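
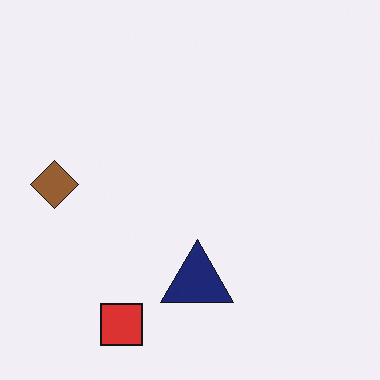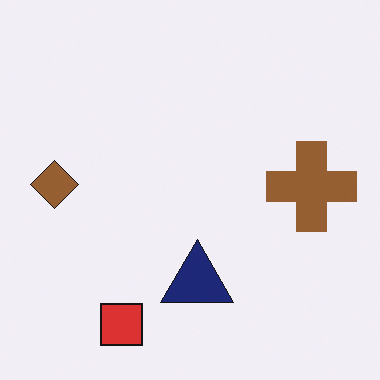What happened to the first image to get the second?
It was overlaid with an additional brown cross.

A brown cross appears in the second image that is absent from the first.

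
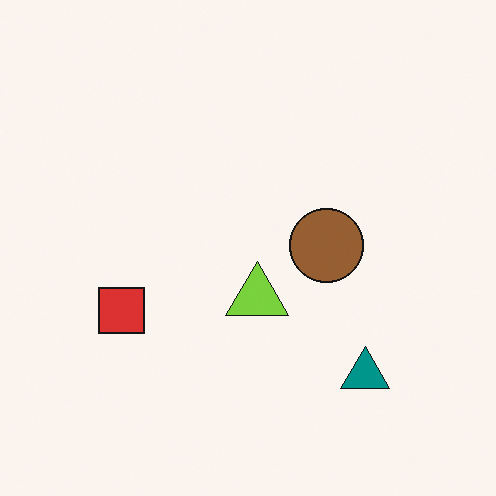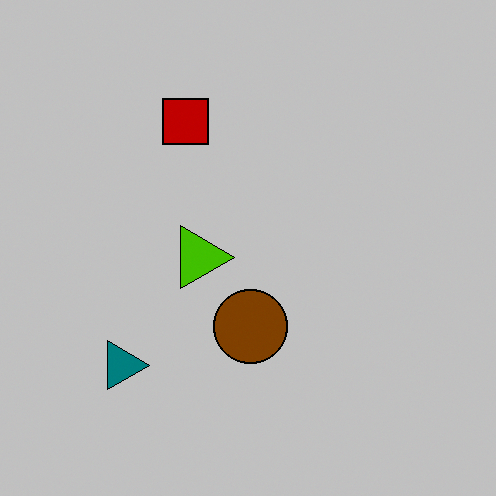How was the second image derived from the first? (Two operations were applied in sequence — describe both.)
The image was rotated 90° clockwise, then aggressively posterized.

The teal triangle sits in the bottom-right of the first image and the bottom-left of the second — consistent with a whole-image 90° clockwise rotation. Each flat color has snapped to a coarser quantized level — most visibly, the near-white background has dropped to a flat grey.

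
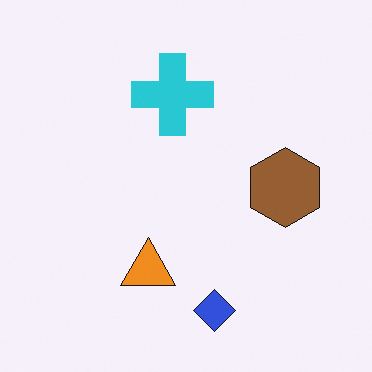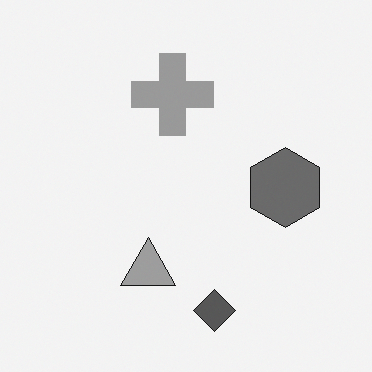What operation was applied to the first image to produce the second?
The image was converted to grayscale.

All color is removed — every shape is now a shade of grey.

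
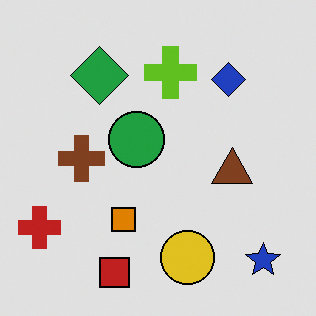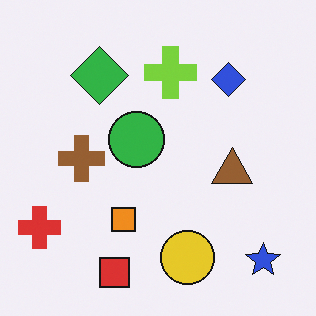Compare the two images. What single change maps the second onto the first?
The image was moderately posterized.

Each flat color has snapped to a coarser quantized level — most visibly, the near-white background has dropped to a flat grey.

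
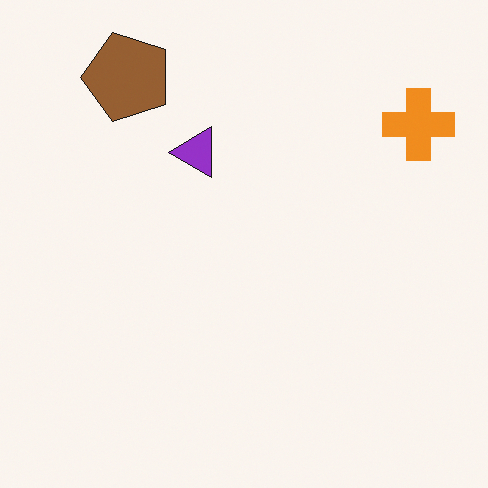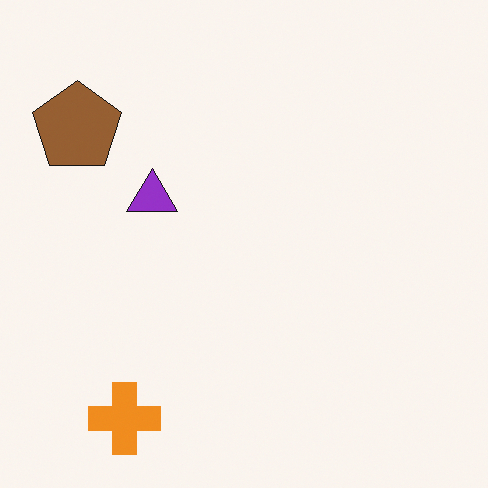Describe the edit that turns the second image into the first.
The transformation is: transposed (reflected across the top-left ↔ bottom-right diagonal).

Shapes have swapped their row and column positions — what was in the top-right is now in the bottom-left — a diagonal reflection.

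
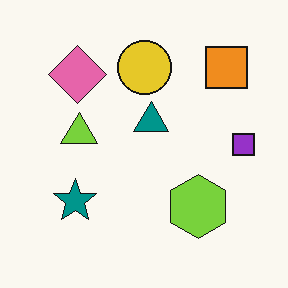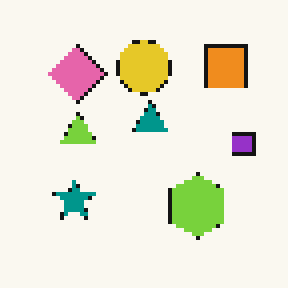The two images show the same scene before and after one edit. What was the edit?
Mildly pixelated.

Shapes are reduced to large square blocks; fine edges and outlines are lost — a downscale-then-upscale (mosaic) effect.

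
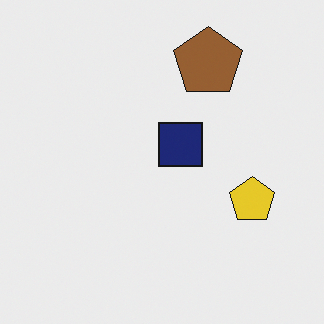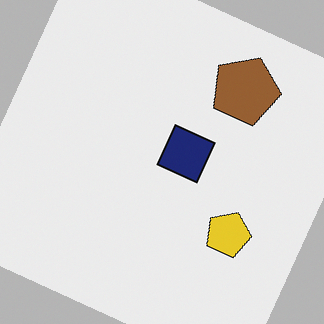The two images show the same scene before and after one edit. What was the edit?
The transformation is: rotated clockwise by a clearly visible amount.

Every shape is tilted by the same angle and the image corners show triangular fill wedges — a whole-image rotation by a non-right angle.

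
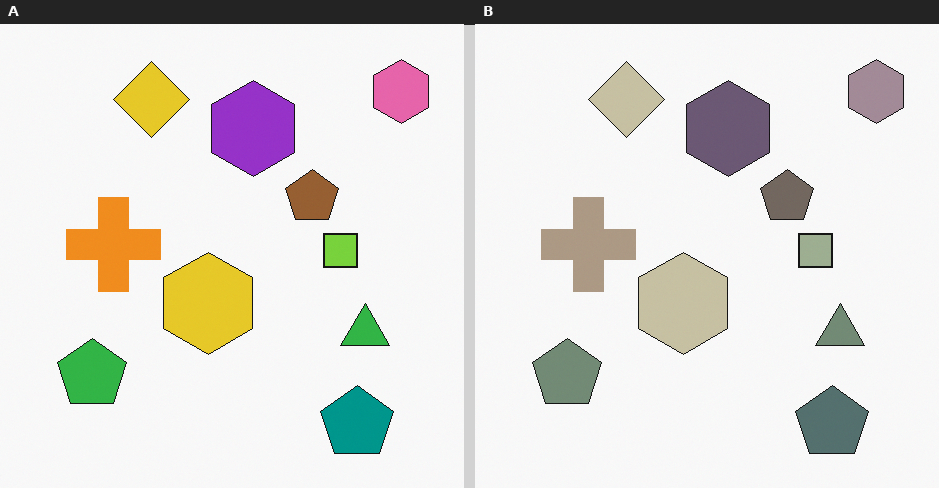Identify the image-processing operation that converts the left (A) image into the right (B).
The image was heavily desaturated.

All colors are more muted and greyish — a global saturation change.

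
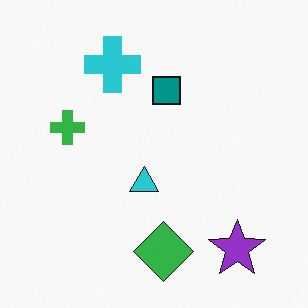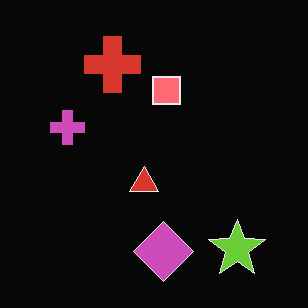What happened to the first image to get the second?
The image was color-inverted (negative).

The light background has become dark and every shape's color is its complement — a photographic negative.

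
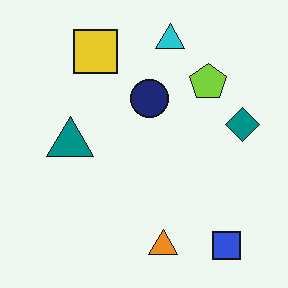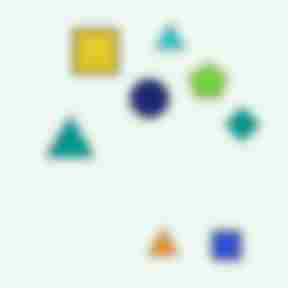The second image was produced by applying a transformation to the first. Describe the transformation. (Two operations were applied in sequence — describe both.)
The second image is the first strongly gaussian-blurred, then heavily JPEG-compressed with obvious blocking artifacts.

Shape edges and outlines are uniformly softened across the whole image. Blocky 8×8 compression artifacts appear around shape edges and the flat background shows ringing — characteristic JPEG degradation.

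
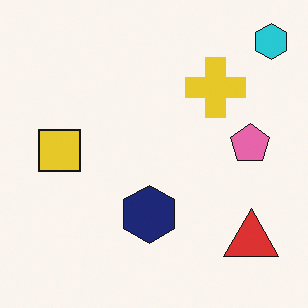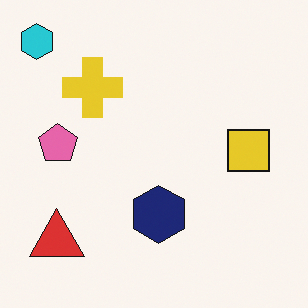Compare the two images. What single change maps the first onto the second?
The second image is the first flipped horizontally (left ↔ right).

The cyan hexagon is in the top-right of the first image and the top-left of the second — shapes on opposite sides of the vertical midline have swapped in a mirror flip.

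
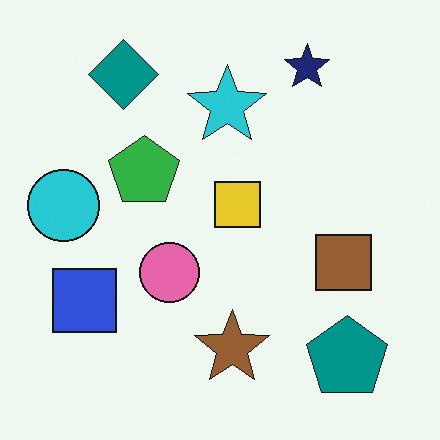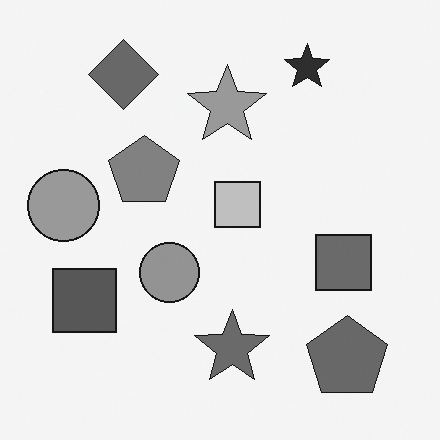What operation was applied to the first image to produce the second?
This is the original image converted to grayscale.

All color is removed — every shape is now a shade of grey.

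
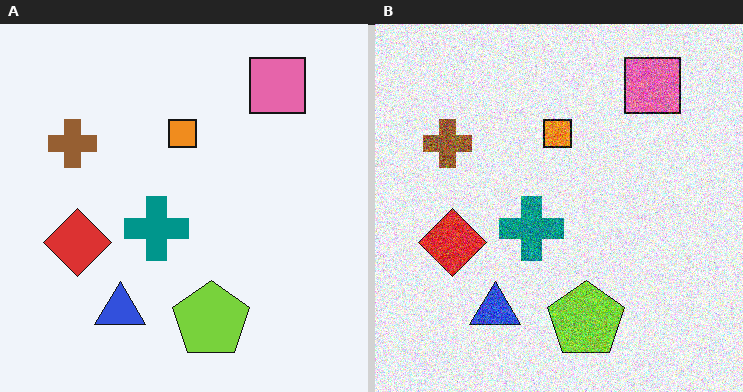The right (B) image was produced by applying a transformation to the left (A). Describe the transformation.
It was degraded with a thick layer of grain.

Random speckle covers the whole image, including the flat background.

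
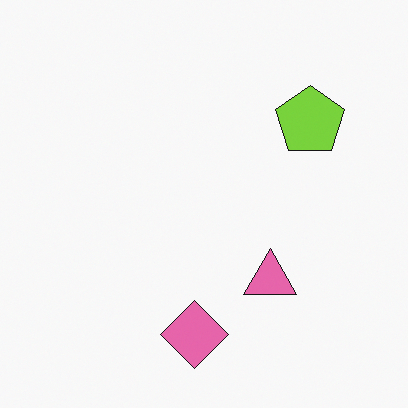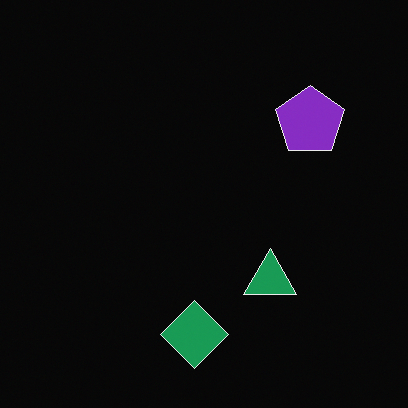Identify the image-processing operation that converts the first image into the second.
The second image is the first color-inverted (negative).

The light background has become dark and every shape's color is its complement — a photographic negative.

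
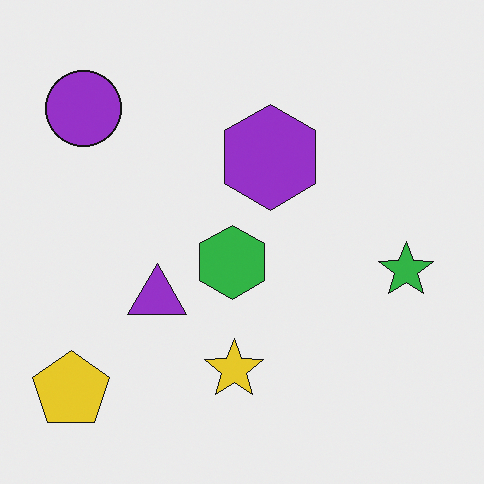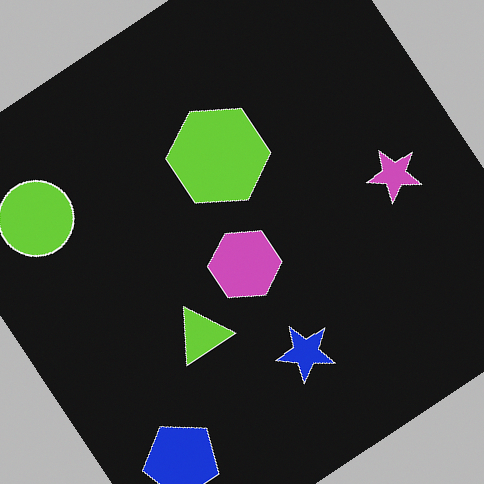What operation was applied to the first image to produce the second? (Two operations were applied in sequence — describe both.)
It was rotated counter-clockwise by a large amount — several tens of degrees, then color-inverted (negative).

Every shape is tilted by the same angle and the image corners show triangular fill wedges — a whole-image rotation by a non-right angle. The light background has become dark and every shape's color is its complement — a photographic negative.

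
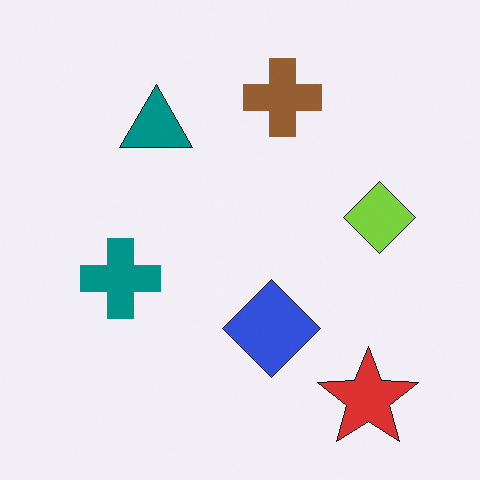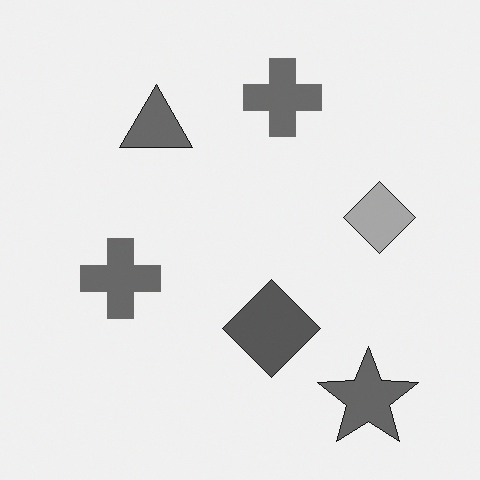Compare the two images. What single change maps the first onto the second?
This is the original image converted to grayscale.

All color is removed — every shape is now a shade of grey.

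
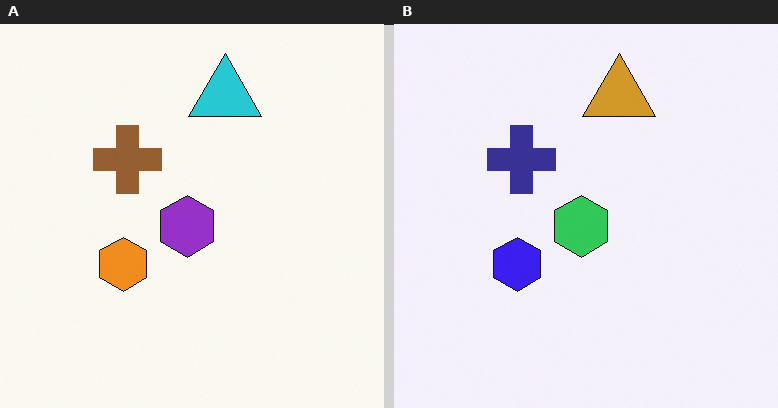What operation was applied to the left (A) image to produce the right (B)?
It was hue-shifted by a large amount.

Every shape's color has rotated by the same amount around the hue wheel — a uniform hue shift.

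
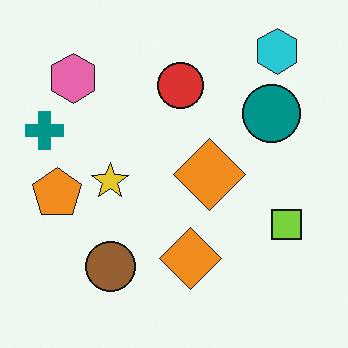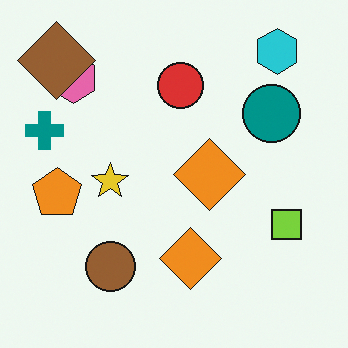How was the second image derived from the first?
It was overlaid with an additional brown diamond.

A brown diamond appears in the second image that is absent from the first.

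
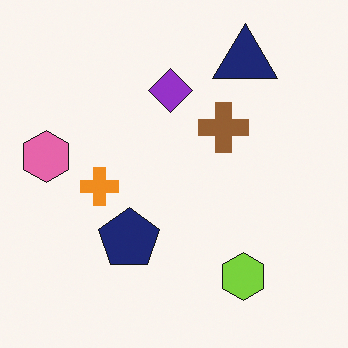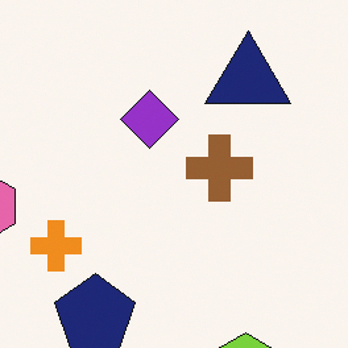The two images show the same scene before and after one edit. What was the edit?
It was cropped slightly and scaled back up.

The visible shapes are larger and the field of view is narrower; shapes near the original edges may be partly or wholly outside the frame — a crop-and-rescale.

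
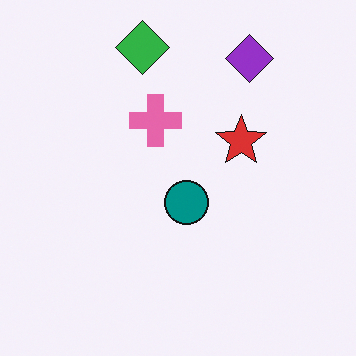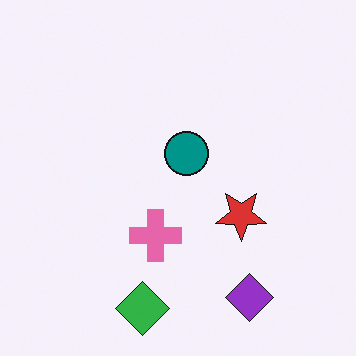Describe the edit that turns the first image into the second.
This is the original image flipped vertically (top ↔ bottom).

The green diamond is in the top of the first image and the bottom of the second — shapes on opposite sides of the horizontal midline have swapped in a mirror flip.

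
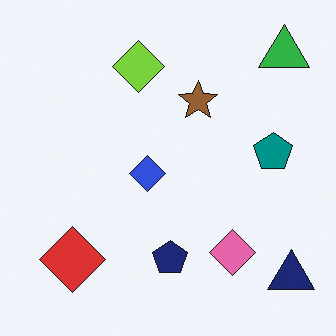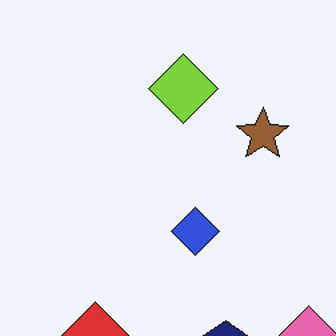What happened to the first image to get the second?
This is the original image cropped slightly and scaled back up.

The visible shapes are larger and the field of view is narrower; shapes near the original edges may be partly or wholly outside the frame — a crop-and-rescale.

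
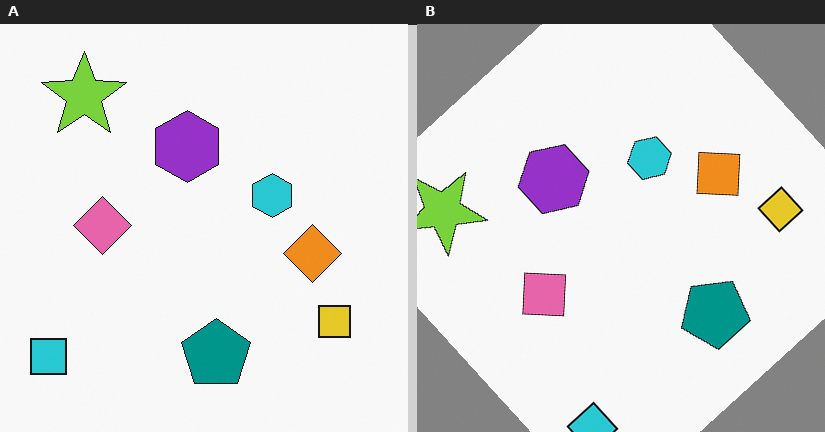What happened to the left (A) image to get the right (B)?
Rotated counter-clockwise by a large amount — several tens of degrees.

Every shape is tilted by the same angle and the image corners show triangular fill wedges — a whole-image rotation by a non-right angle.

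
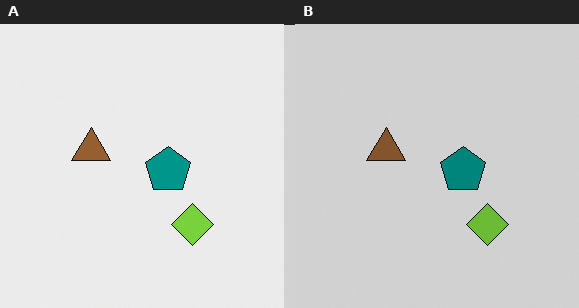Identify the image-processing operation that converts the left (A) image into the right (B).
The right (B) image is the left (A) slightly darkened.

Every pixel — background and shapes alike — is uniformly darkened.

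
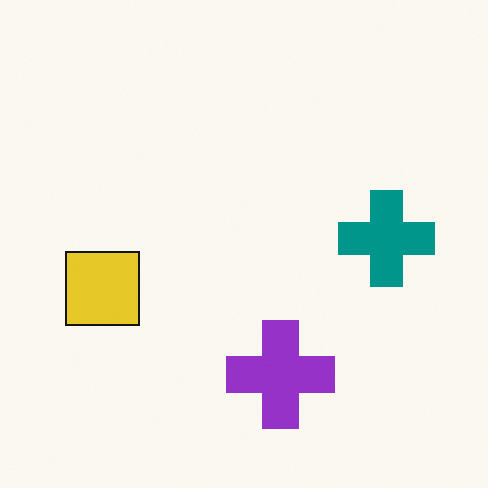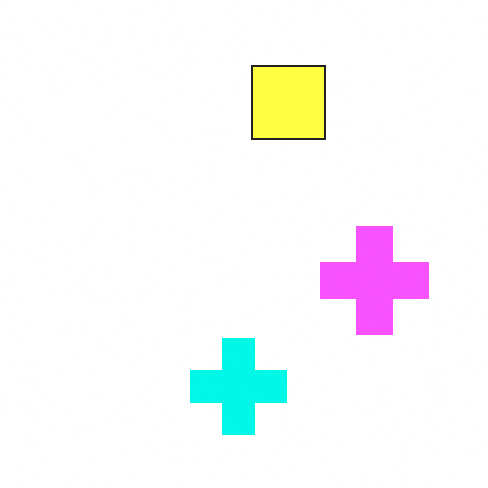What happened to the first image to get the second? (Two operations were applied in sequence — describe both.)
This is the original image brightened a lot, then transposed (reflected across the top-left ↔ bottom-right diagonal).

Every pixel — background and shapes alike — is uniformly brightened. Shapes have swapped their row and column positions — what was in the top-right is now in the bottom-left — a diagonal reflection.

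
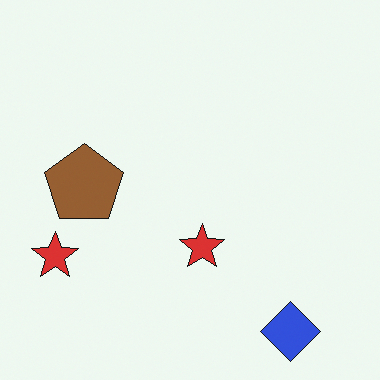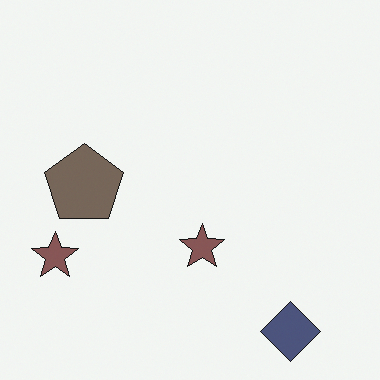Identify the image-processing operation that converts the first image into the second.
Heavily desaturated.

All colors are more muted and greyish — a global saturation change.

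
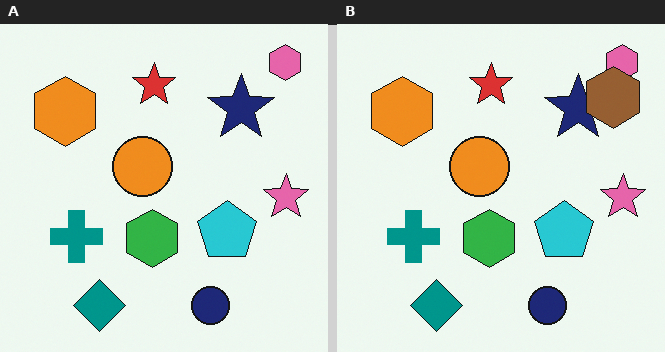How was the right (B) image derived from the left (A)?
The right (B) image is the left (A) overlaid with an additional brown hexagon.

A brown hexagon appears in the right (B) image that is absent from the left (A).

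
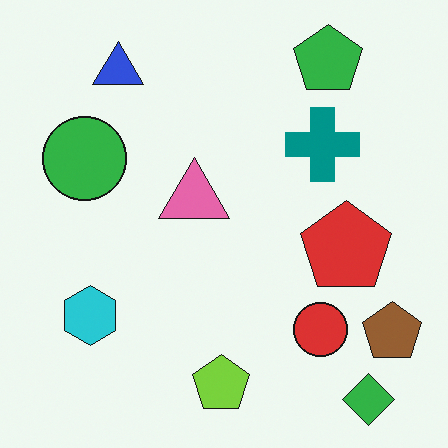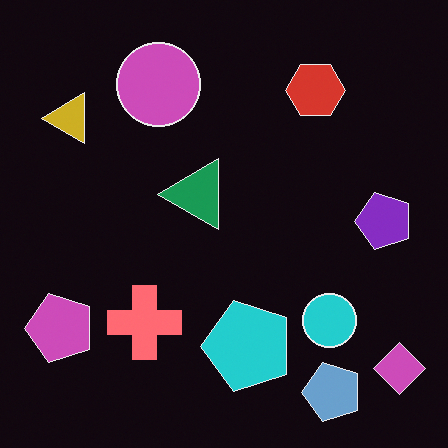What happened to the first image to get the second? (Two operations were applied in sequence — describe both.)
The second image is the first transposed (reflected across the top-left ↔ bottom-right diagonal), then color-inverted (negative).

Shapes have swapped their row and column positions — what was in the top-right is now in the bottom-left — a diagonal reflection. The light background has become dark and every shape's color is its complement — a photographic negative.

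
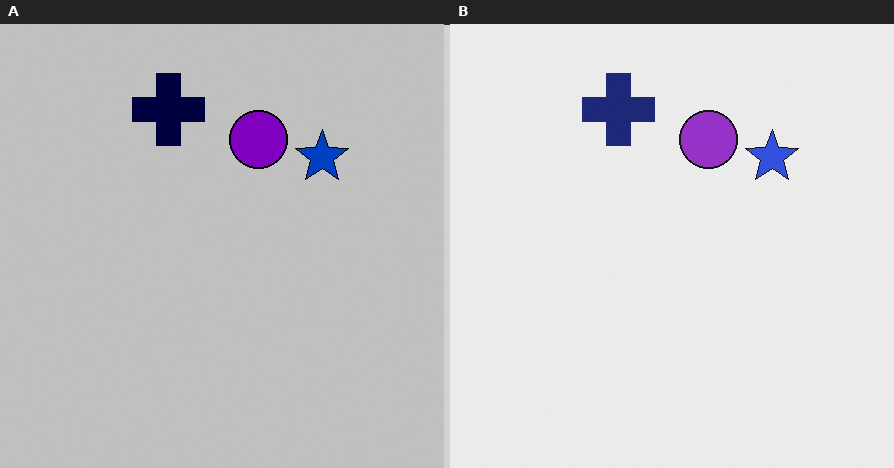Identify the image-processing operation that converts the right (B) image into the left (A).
The transformation is: aggressively posterized.

Each flat color has snapped to a coarser quantized level — most visibly, the near-white background has dropped to a flat grey.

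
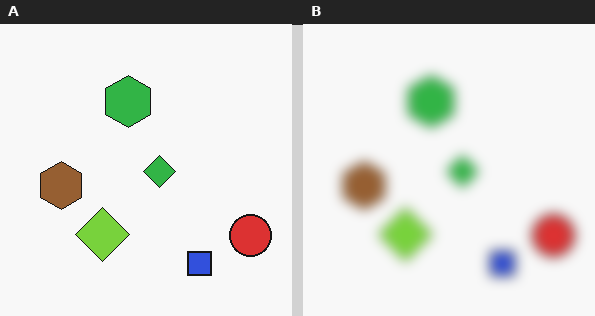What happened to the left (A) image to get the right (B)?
The right (B) image is the left (A) heavily blurred.

Shape edges and outlines are uniformly softened across the whole image.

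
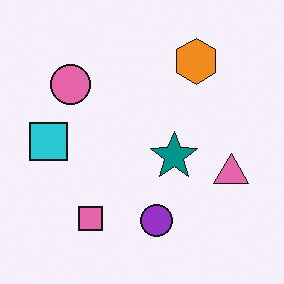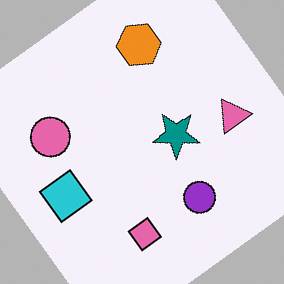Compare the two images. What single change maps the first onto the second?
This is the original image rotated counter-clockwise by a large amount — several tens of degrees.

Every shape is tilted by the same angle and the image corners show triangular fill wedges — a whole-image rotation by a non-right angle.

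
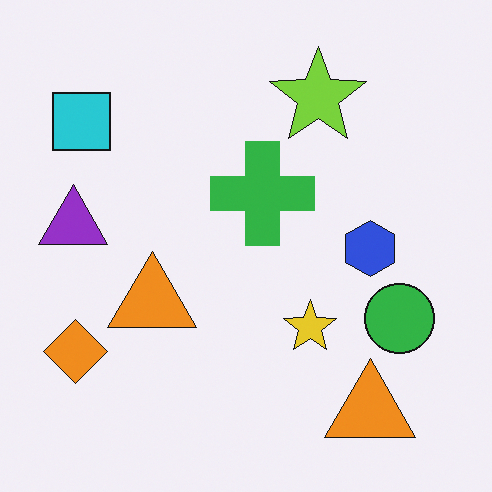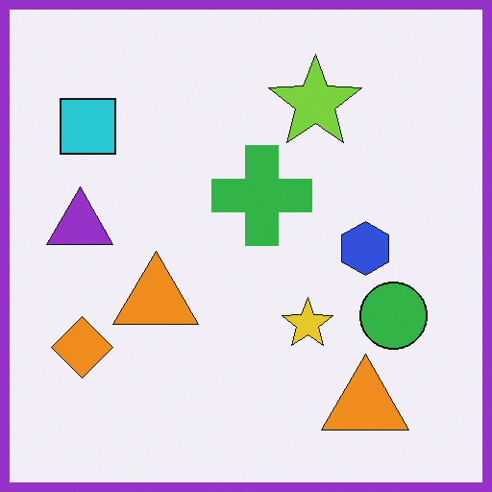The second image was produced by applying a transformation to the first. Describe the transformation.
The second image is the first framed with a purple border.

A solid purple frame runs around the edge of the second image, with the content slightly shrunk inside it.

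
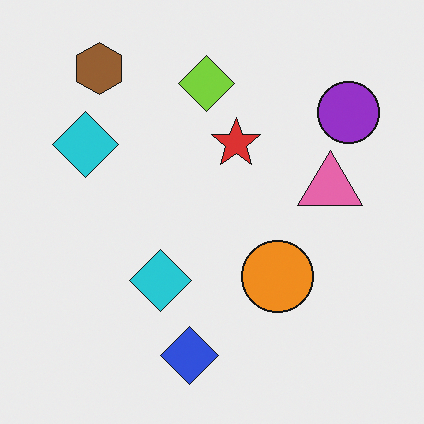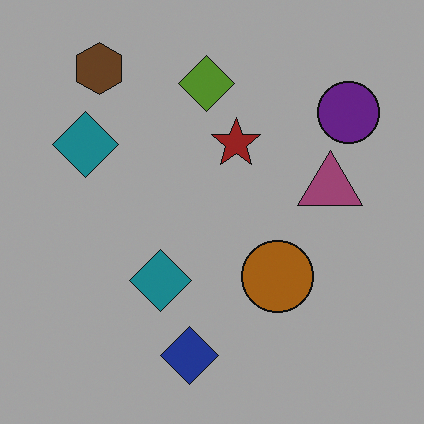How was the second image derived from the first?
The second image is the first substantially darkened.

Every pixel — background and shapes alike — is uniformly darkened.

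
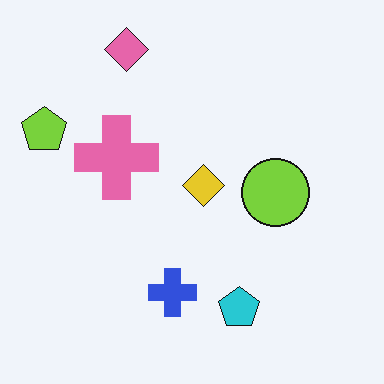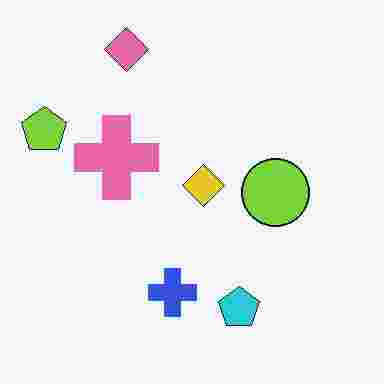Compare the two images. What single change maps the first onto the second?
It was degraded with heavy JPEG compression.

Blocky 8×8 compression artifacts appear around shape edges and the flat background shows ringing — characteristic JPEG degradation.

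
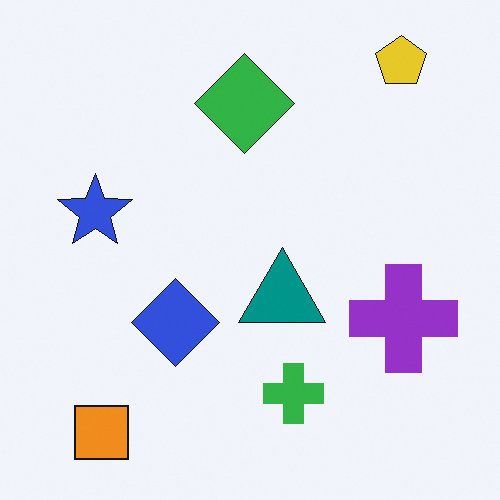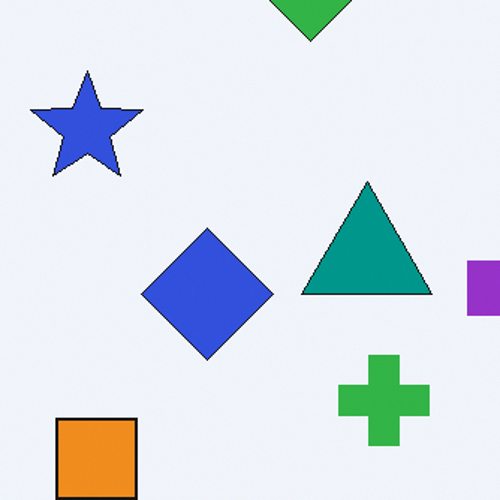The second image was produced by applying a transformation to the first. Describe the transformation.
The image was cropped to a modestly smaller region and rescaled.

The visible shapes are larger and the field of view is narrower; shapes near the original edges may be partly or wholly outside the frame — a crop-and-rescale.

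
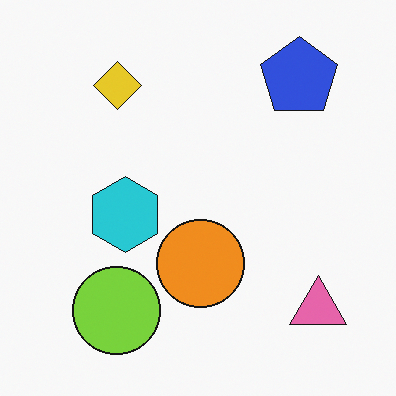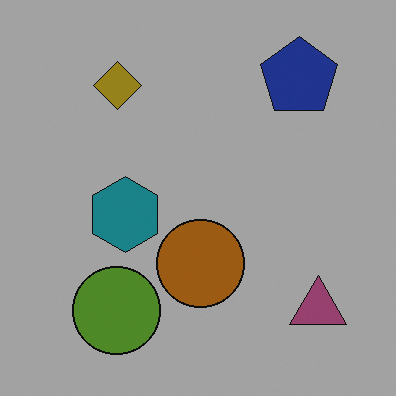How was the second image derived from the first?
It was noticeably darkened.

Every pixel — background and shapes alike — is uniformly darkened.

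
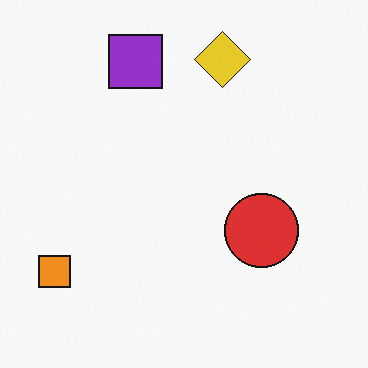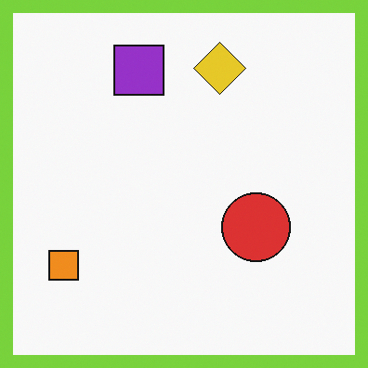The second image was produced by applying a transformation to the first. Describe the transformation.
This is the original image framed with a lime border.

A solid lime frame runs around the edge of the second image, with the content slightly shrunk inside it.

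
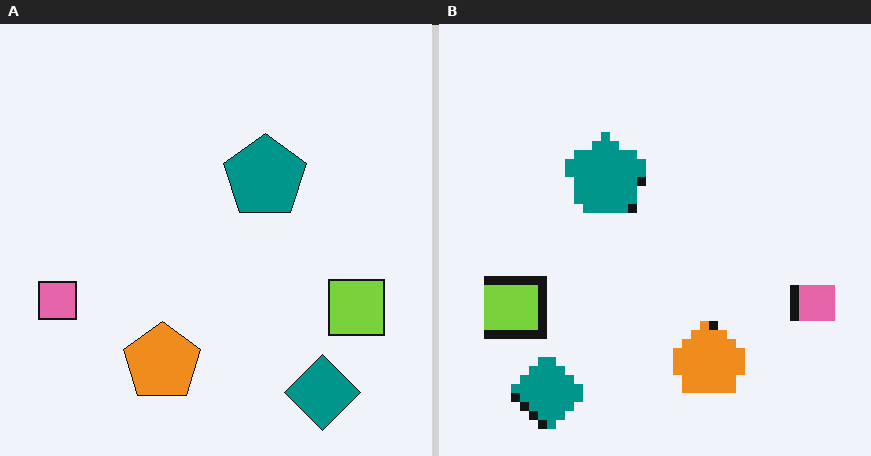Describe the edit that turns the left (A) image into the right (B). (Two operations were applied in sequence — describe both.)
The image was flipped horizontally (left ↔ right), then coarsely pixelated.

The pink square is in the left of the left (A) image and the right of the right (B) — shapes on opposite sides of the vertical midline have swapped in a mirror flip. Shapes are reduced to large square blocks; fine edges and outlines are lost — a downscale-then-upscale (mosaic) effect.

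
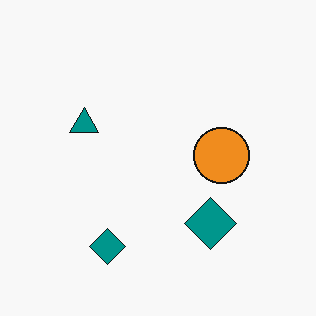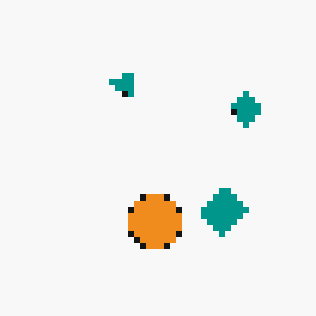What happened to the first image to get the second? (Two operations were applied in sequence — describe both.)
This is the original image transposed (reflected across the top-left ↔ bottom-right diagonal), then pixelated into visible square blocks.

Shapes have swapped their row and column positions — what was in the top-right is now in the bottom-left — a diagonal reflection. Shapes are reduced to large square blocks; fine edges and outlines are lost — a downscale-then-upscale (mosaic) effect.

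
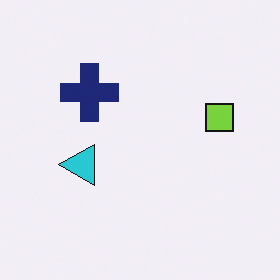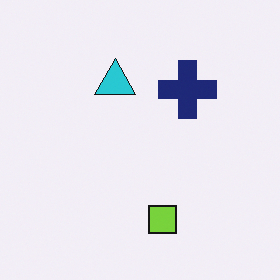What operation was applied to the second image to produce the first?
The first image is the second rotated 90° counter-clockwise.

The lime square sits in the bottom of the second image and the right of the first — consistent with a whole-image 90° counter-clockwise rotation.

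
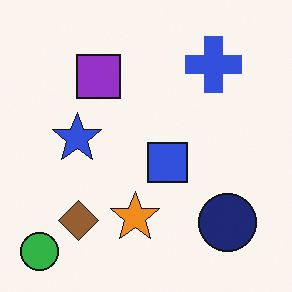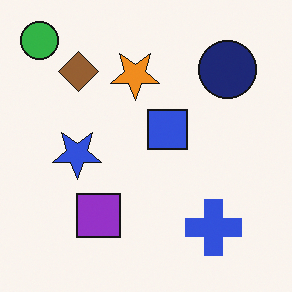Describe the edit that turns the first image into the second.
The image was flipped vertically (top ↔ bottom).

The green circle is in the bottom-left of the first image and the top-left of the second — shapes on opposite sides of the horizontal midline have swapped in a mirror flip.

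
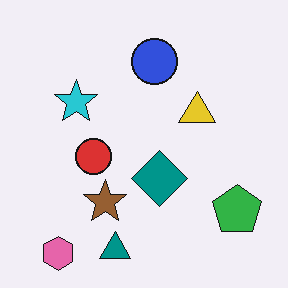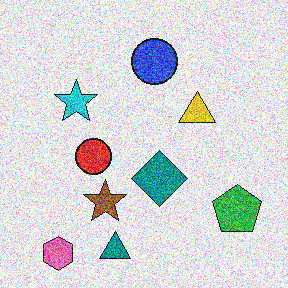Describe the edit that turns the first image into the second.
This is the original image degraded with heavy additive noise.

Random speckle covers the whole image, including the flat background.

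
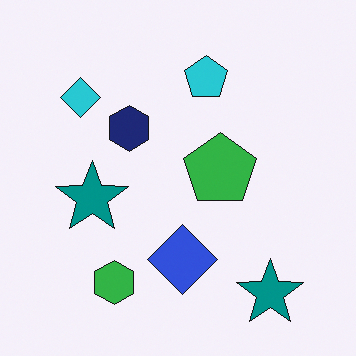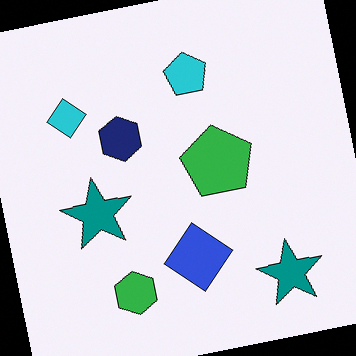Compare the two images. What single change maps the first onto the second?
The transformation is: rotated counter-clockwise by a slight angle.

Every shape is tilted by the same angle and the image corners show triangular fill wedges — a whole-image rotation by a non-right angle.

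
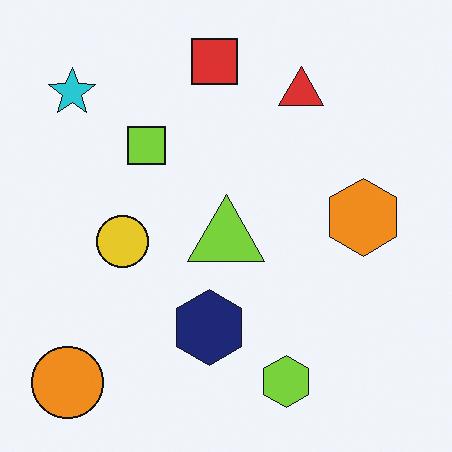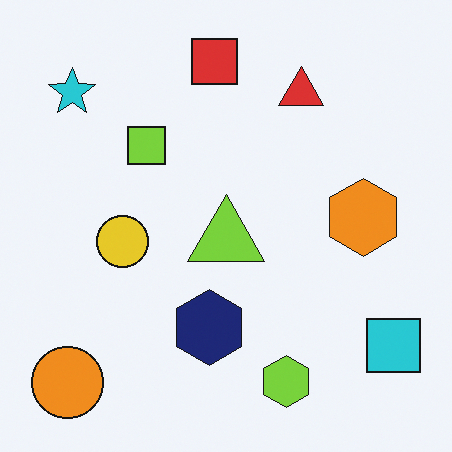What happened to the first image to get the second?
The transformation is: overlaid with an additional cyan square.

A cyan square appears in the second image that is absent from the first.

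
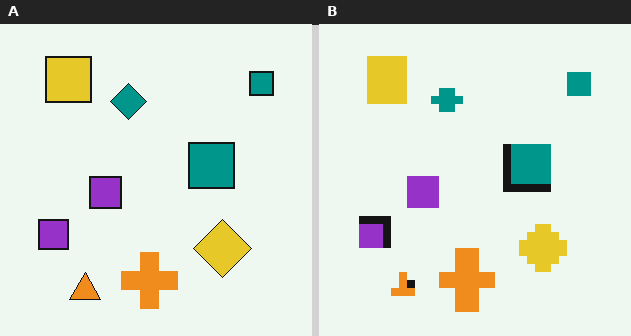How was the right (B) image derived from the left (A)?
Pixelated into visible square blocks.

Shapes are reduced to large square blocks; fine edges and outlines are lost — a downscale-then-upscale (mosaic) effect.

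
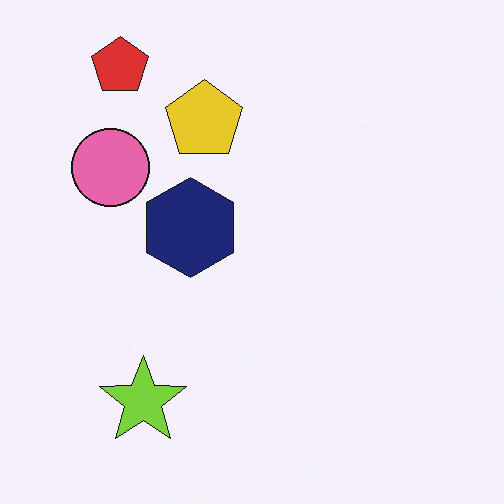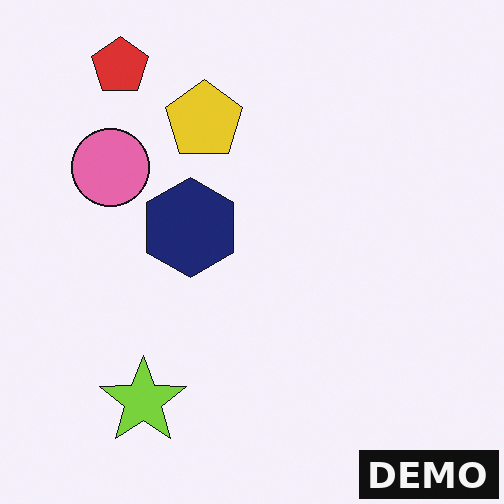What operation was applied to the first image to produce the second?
The second image is the first watermarked with the text "DEMO" in the lower-right corner.

A dark label reading "DEMO" appears in the lower-right corner.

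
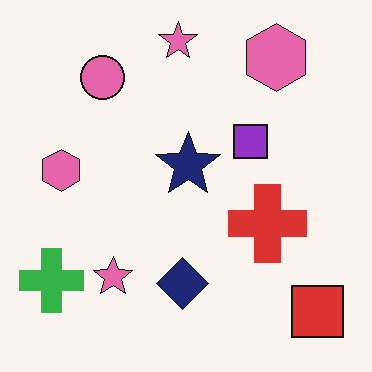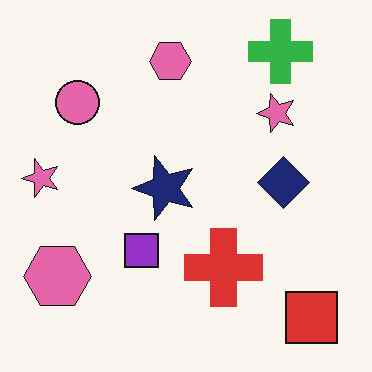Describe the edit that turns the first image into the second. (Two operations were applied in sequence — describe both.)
This is the original image JPEG-compressed with visible artifacts, then transposed (reflected across the top-left ↔ bottom-right diagonal).

Blocky 8×8 compression artifacts appear around shape edges and the flat background shows ringing — characteristic JPEG degradation. Shapes have swapped their row and column positions — what was in the top-right is now in the bottom-left — a diagonal reflection.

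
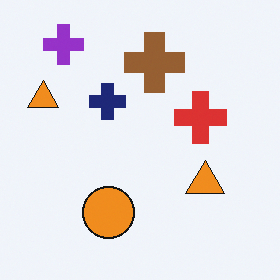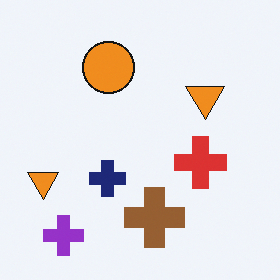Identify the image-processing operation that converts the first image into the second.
It was flipped vertically (top ↔ bottom).

The purple cross is in the top-left of the first image and the bottom-left of the second — shapes on opposite sides of the horizontal midline have swapped in a mirror flip.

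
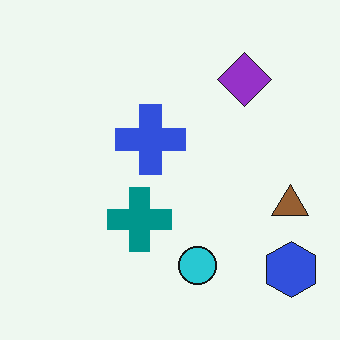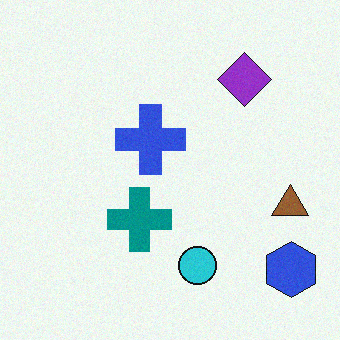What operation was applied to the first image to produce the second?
Degraded with a light layer of grain.

Random speckle covers the whole image, including the flat background.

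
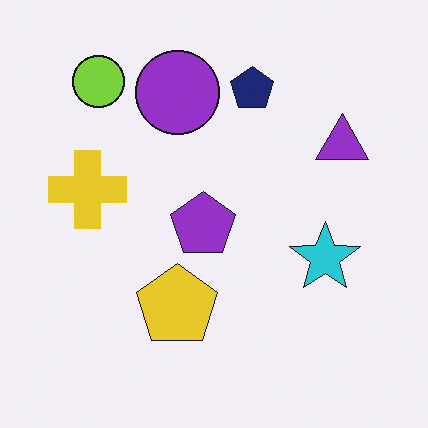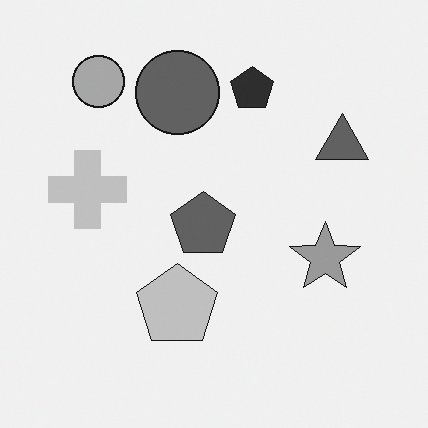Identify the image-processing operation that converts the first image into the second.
The image was converted to grayscale.

All color is removed — every shape is now a shade of grey.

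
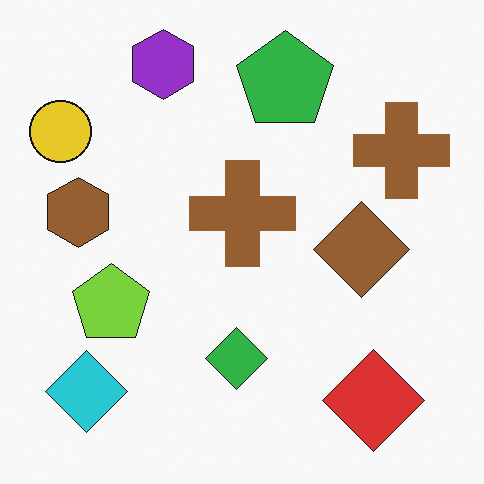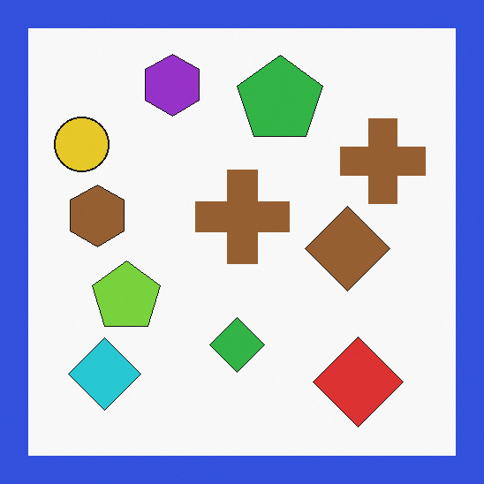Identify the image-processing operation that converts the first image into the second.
The transformation is: framed with a blue border.

A solid blue frame runs around the edge of the second image, with the content slightly shrunk inside it.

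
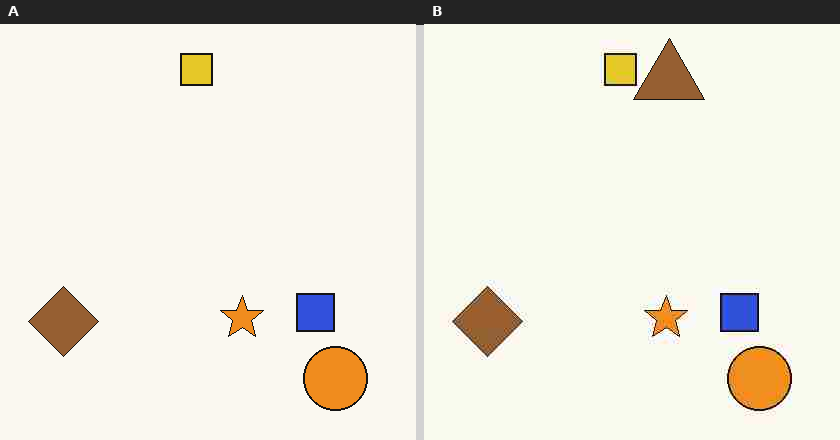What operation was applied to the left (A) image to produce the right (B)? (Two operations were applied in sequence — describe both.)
The transformation is: degraded with heavy JPEG compression, then overlaid with an additional brown triangle.

Blocky 8×8 compression artifacts appear around shape edges and the flat background shows ringing — characteristic JPEG degradation. A brown triangle appears in the right (B) image that is absent from the left (A).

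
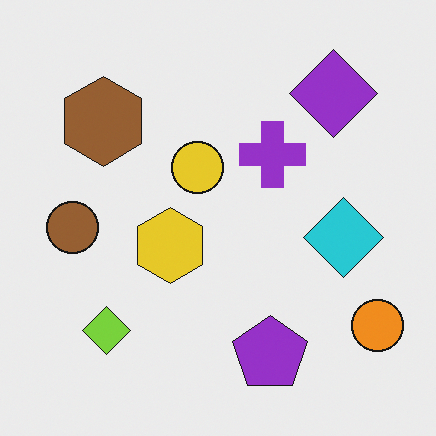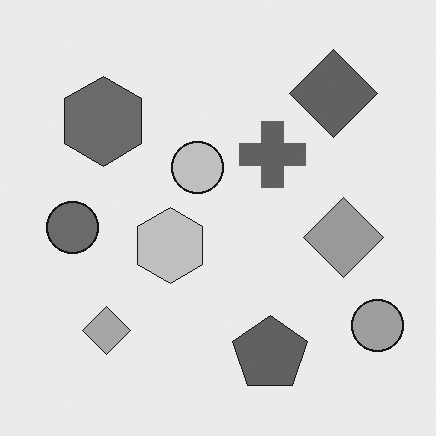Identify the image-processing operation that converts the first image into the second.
It was converted to grayscale.

All color is removed — every shape is now a shade of grey.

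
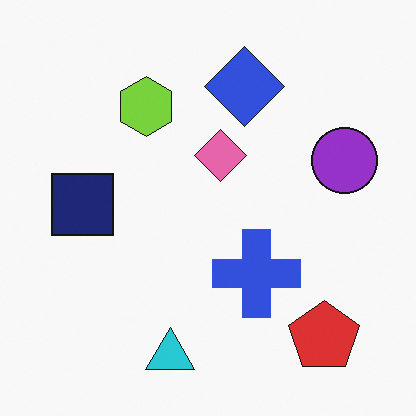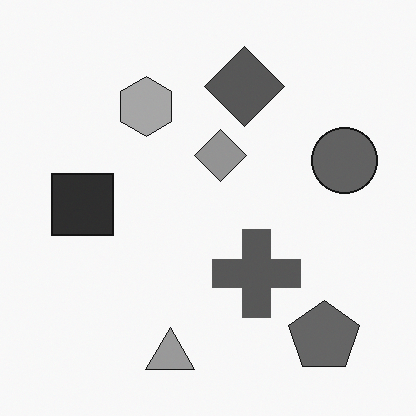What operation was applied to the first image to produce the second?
The image was converted to grayscale.

All color is removed — every shape is now a shade of grey.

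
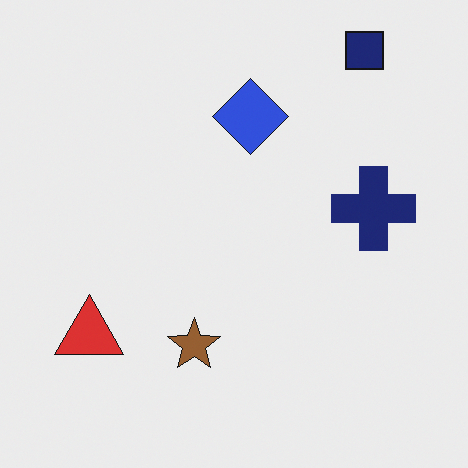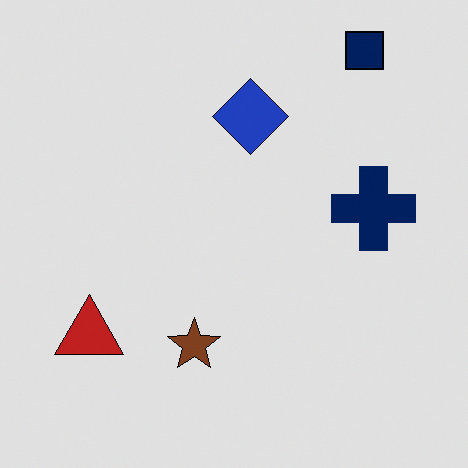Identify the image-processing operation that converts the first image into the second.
It was posterized to a reduced palette.

Each flat color has snapped to a coarser quantized level — most visibly, the near-white background has dropped to a flat grey.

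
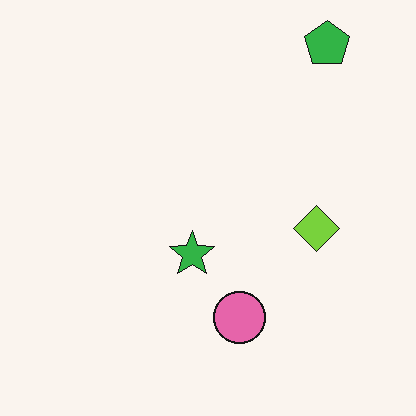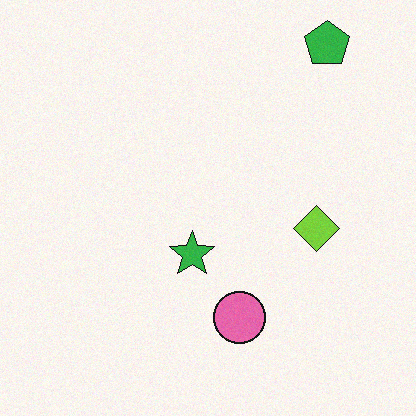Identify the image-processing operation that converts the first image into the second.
The transformation is: degraded with a light layer of grain.

Random speckle covers the whole image, including the flat background.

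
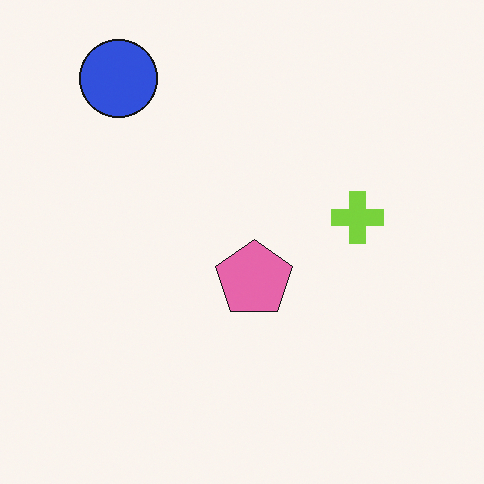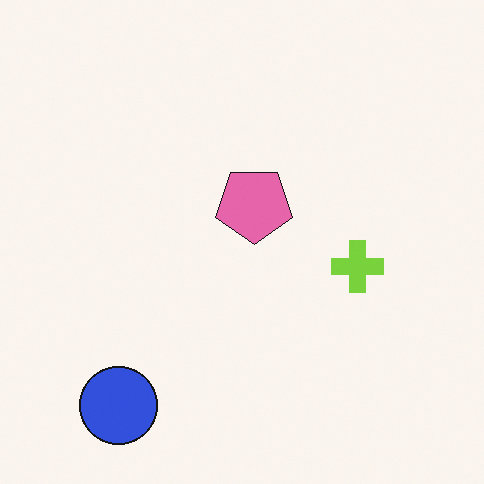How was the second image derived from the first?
This is the original image flipped vertically (top ↔ bottom).

The blue circle is in the top-left of the first image and the bottom-left of the second — shapes on opposite sides of the horizontal midline have swapped in a mirror flip.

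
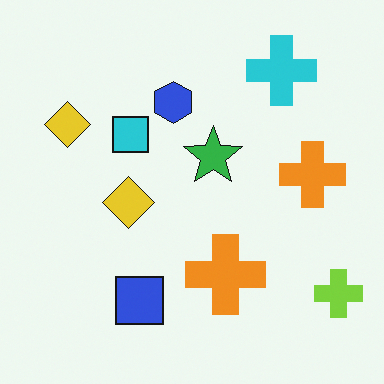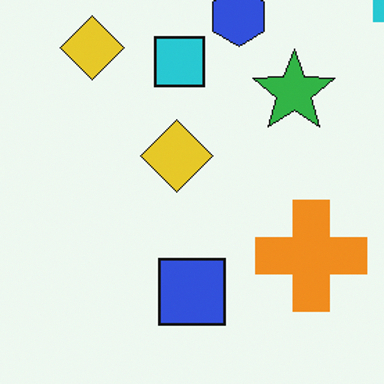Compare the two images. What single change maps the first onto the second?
This is the original image cropped slightly and scaled back up.

The visible shapes are larger and the field of view is narrower; shapes near the original edges may be partly or wholly outside the frame — a crop-and-rescale.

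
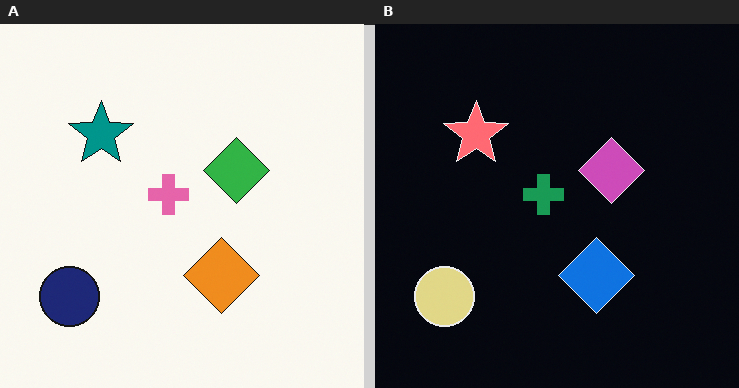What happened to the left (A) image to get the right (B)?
This is the original image color-inverted (negative).

The light background has become dark and every shape's color is its complement — a photographic negative.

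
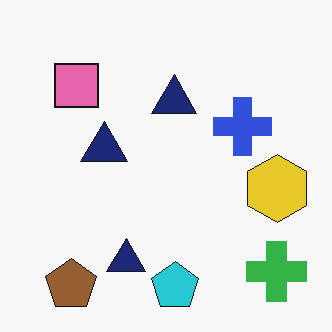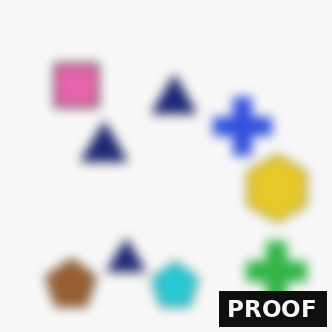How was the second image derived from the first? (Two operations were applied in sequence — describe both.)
The image was heavily blurred, then watermarked with the text "PROOF" in the lower-right corner.

Shape edges and outlines are uniformly softened across the whole image. A dark label reading "PROOF" appears in the lower-right corner.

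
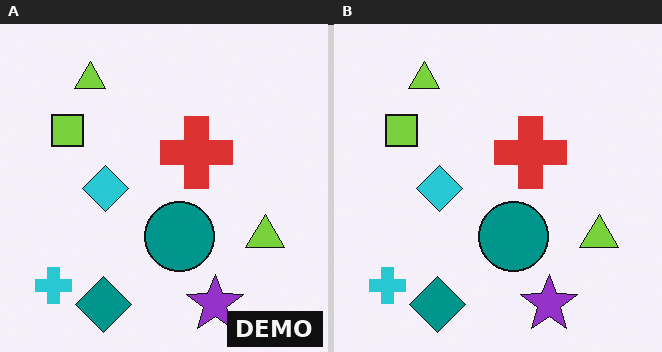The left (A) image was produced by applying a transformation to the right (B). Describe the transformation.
It was watermarked with the text "DEMO" in the lower-right corner.

A dark label reading "DEMO" appears in the lower-right corner.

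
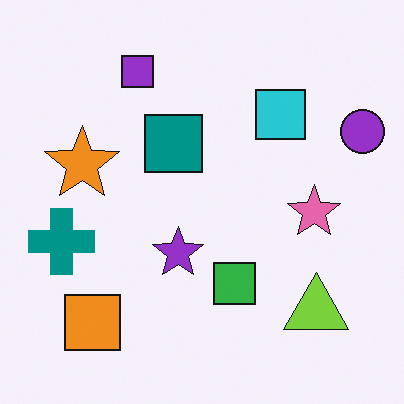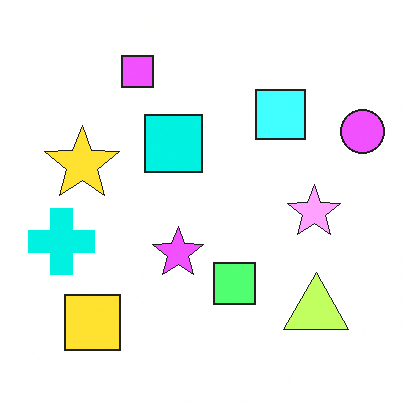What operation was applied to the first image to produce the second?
This is the original image brightened a lot.

Every pixel — background and shapes alike — is uniformly brightened.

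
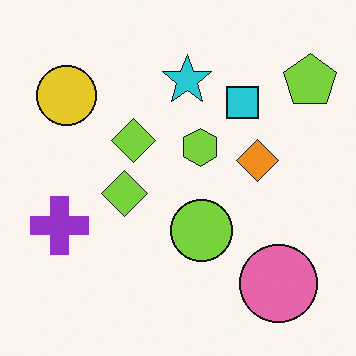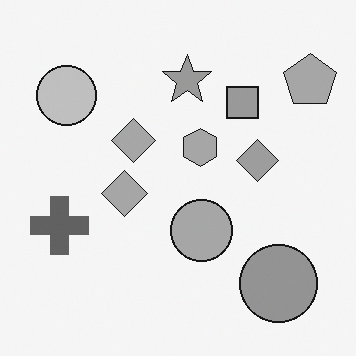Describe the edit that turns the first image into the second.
The second image is the first converted to grayscale.

All color is removed — every shape is now a shade of grey.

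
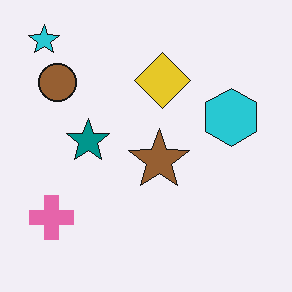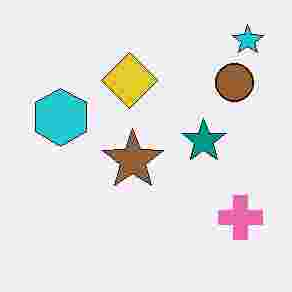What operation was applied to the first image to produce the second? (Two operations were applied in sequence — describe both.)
This is the original image heavily JPEG-compressed with obvious blocking artifacts, then flipped horizontally (left ↔ right).

Blocky 8×8 compression artifacts appear around shape edges and the flat background shows ringing — characteristic JPEG degradation. The cyan star is in the top-left of the first image and the top-right of the second — shapes on opposite sides of the vertical midline have swapped in a mirror flip.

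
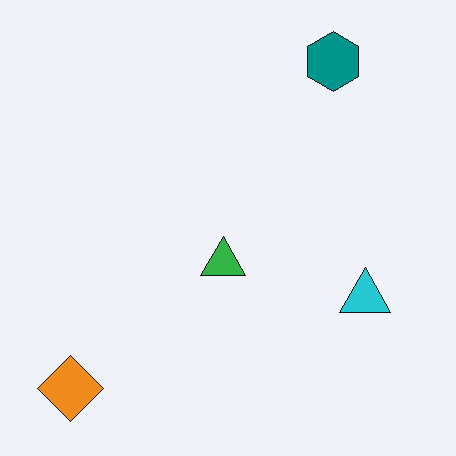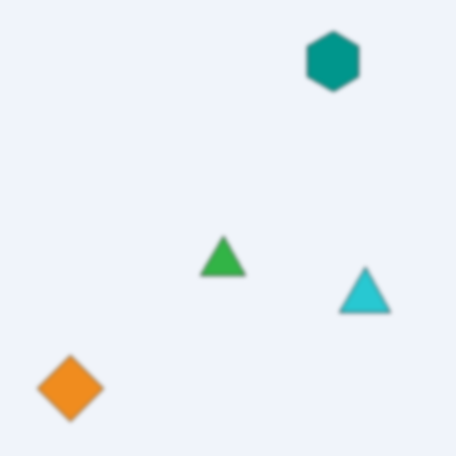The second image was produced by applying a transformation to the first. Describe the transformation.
The transformation is: slightly softened.

Shape edges and outlines are uniformly softened across the whole image.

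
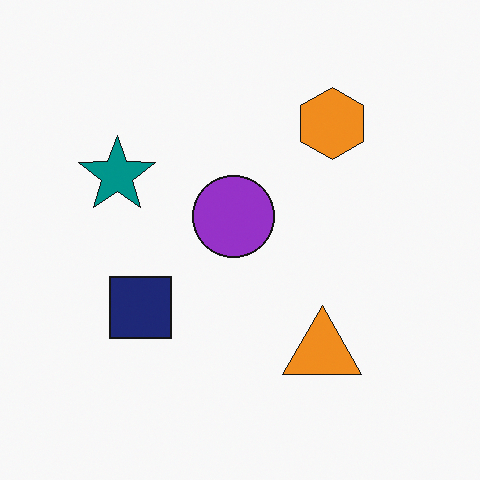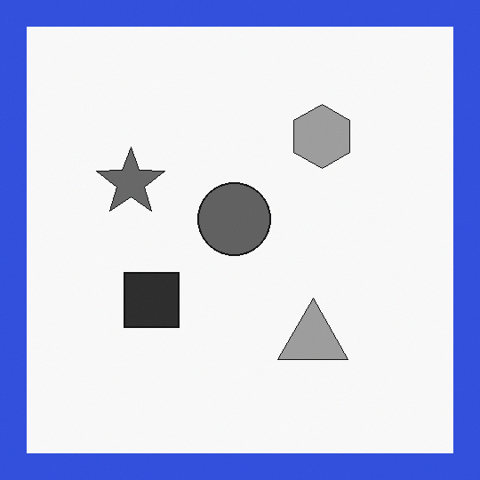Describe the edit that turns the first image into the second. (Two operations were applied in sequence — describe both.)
The second image is the first converted to grayscale, then framed with a blue border.

All color is removed — every shape is now a shade of grey. A solid blue frame runs around the edge of the second image, with the content slightly shrunk inside it.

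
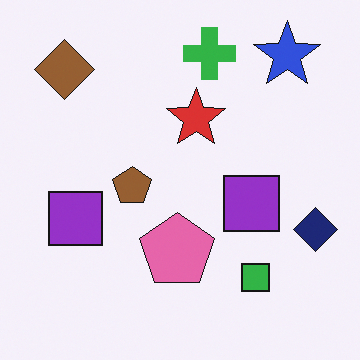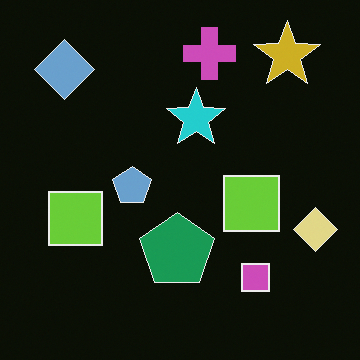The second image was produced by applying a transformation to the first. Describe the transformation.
The image was color-inverted (negative).

The light background has become dark and every shape's color is its complement — a photographic negative.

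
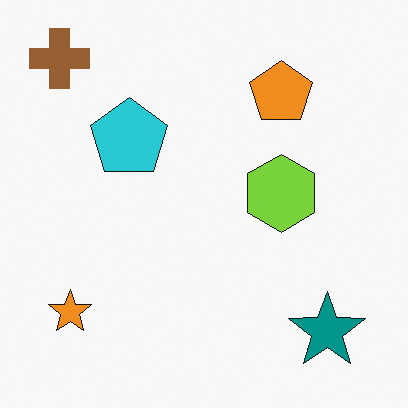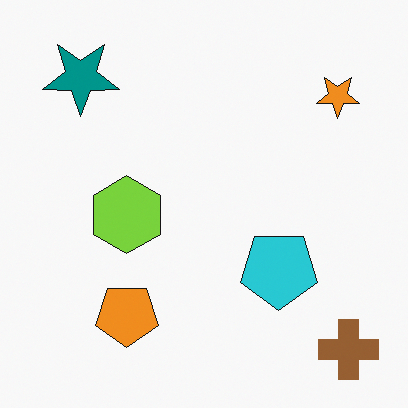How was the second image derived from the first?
The second image is the first rotated 180°.

The brown cross sits in the top-left of the first image and the bottom-right of the second — consistent with a whole-image 180° rotation.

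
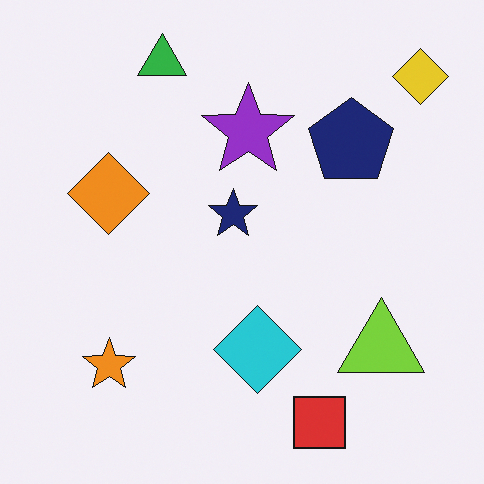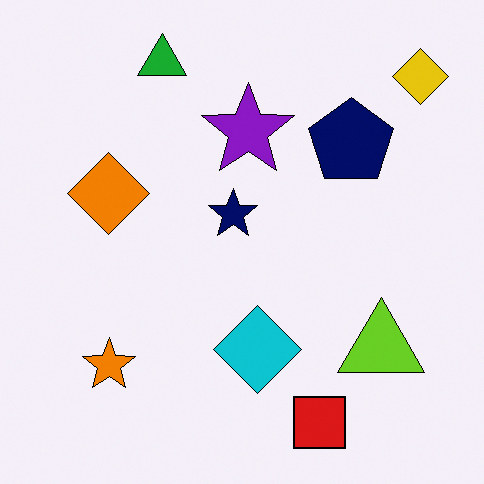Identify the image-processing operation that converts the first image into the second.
The image was given slightly increased contrast.

Tones are pushed away from mid-grey across the whole image — a global contrast change.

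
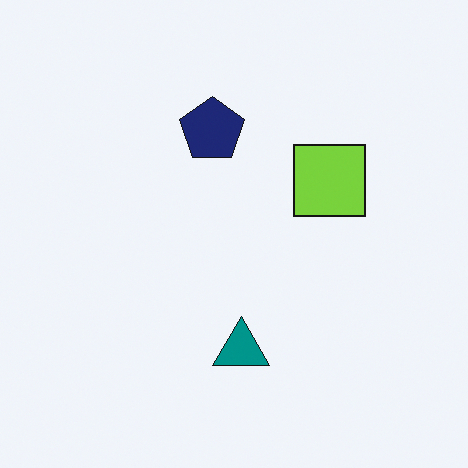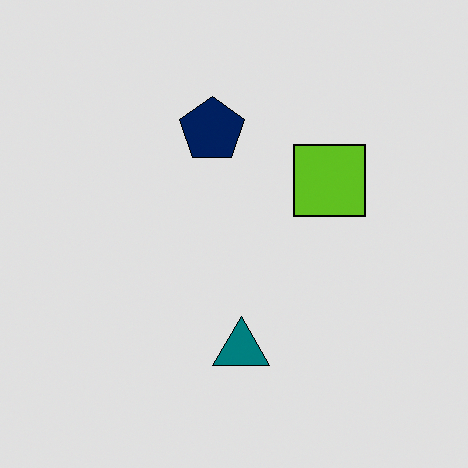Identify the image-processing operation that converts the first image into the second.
The transformation is: posterized to a reduced palette.

Each flat color has snapped to a coarser quantized level — most visibly, the near-white background has dropped to a flat grey.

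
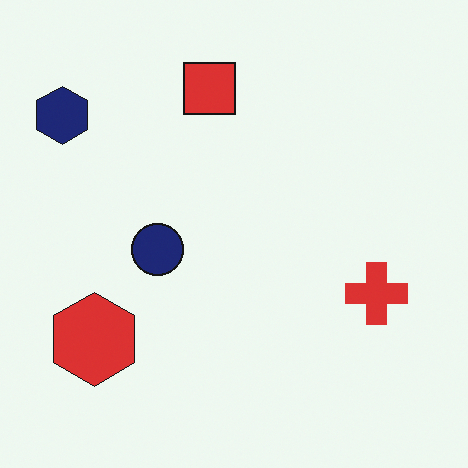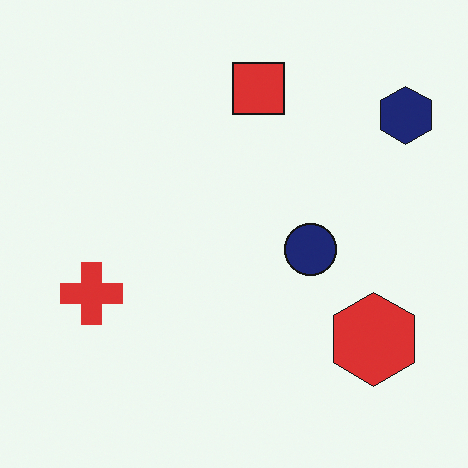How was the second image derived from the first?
This is the original image flipped horizontally (left ↔ right).

The navy hexagon is in the top-left of the first image and the top-right of the second — shapes on opposite sides of the vertical midline have swapped in a mirror flip.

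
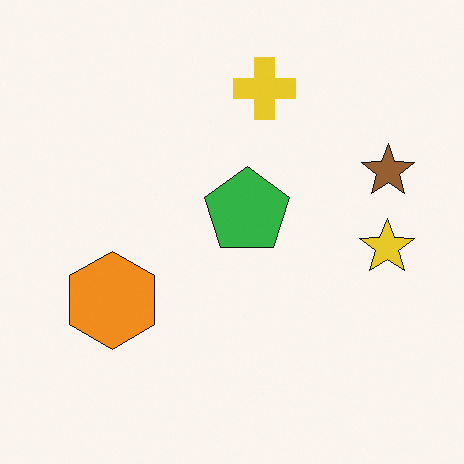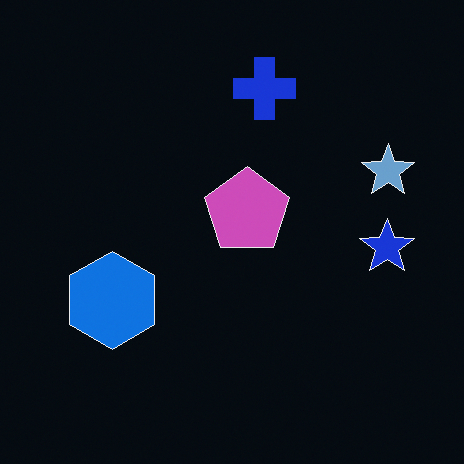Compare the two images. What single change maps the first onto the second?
This is the original image color-inverted (negative).

The light background has become dark and every shape's color is its complement — a photographic negative.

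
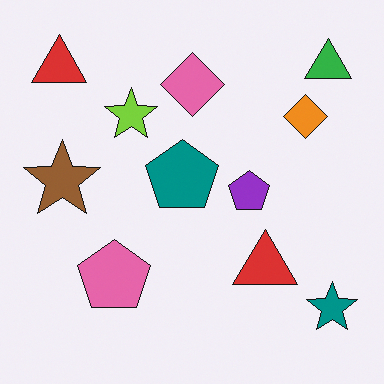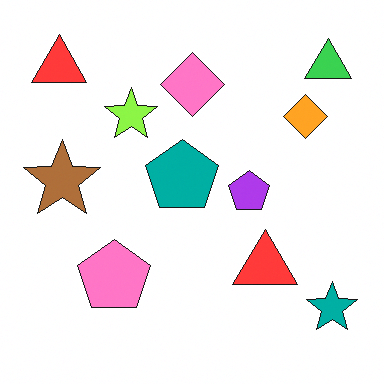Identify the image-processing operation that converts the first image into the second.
The transformation is: slightly brightened.

Every pixel — background and shapes alike — is uniformly brightened.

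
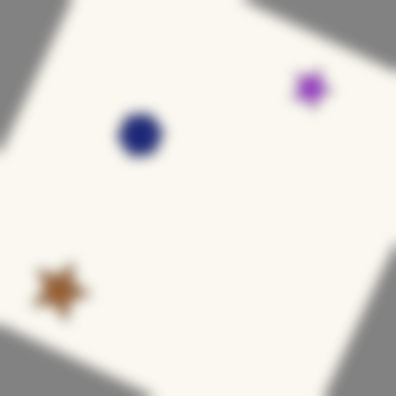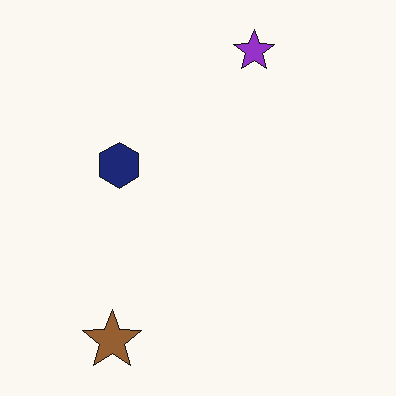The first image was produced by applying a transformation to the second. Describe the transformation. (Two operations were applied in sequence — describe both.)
The image was rotated clockwise by a clearly visible amount, then strongly gaussian-blurred.

Every shape is tilted by the same angle and the image corners show triangular fill wedges — a whole-image rotation by a non-right angle. Shape edges and outlines are uniformly softened across the whole image.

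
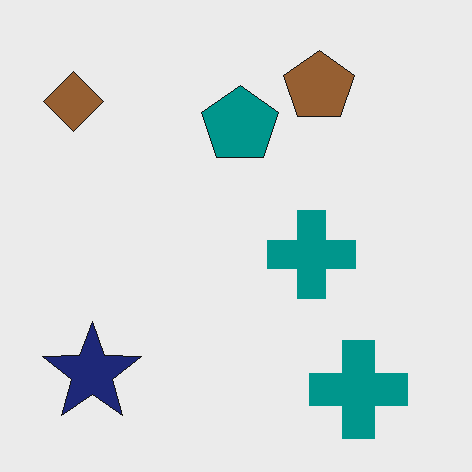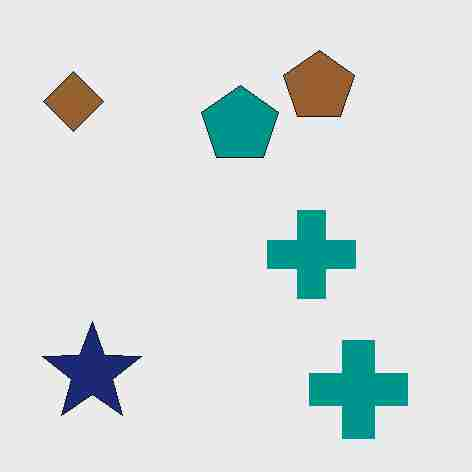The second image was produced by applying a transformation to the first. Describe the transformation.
Heavily JPEG-compressed with obvious blocking artifacts.

Blocky 8×8 compression artifacts appear around shape edges and the flat background shows ringing — characteristic JPEG degradation.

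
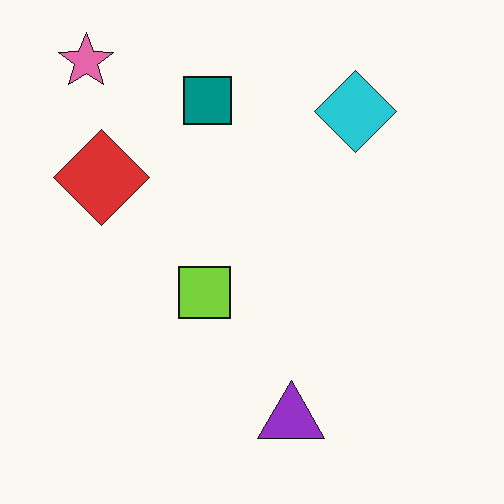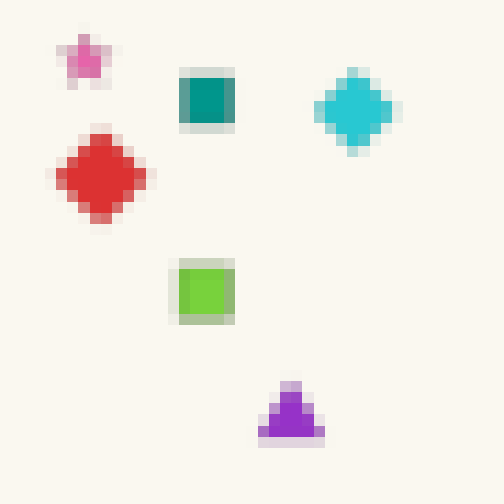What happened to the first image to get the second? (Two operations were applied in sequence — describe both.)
The image was moderately blurred, then coarsely pixelated.

Shape edges and outlines are uniformly softened across the whole image. Shapes are reduced to large square blocks; fine edges and outlines are lost — a downscale-then-upscale (mosaic) effect.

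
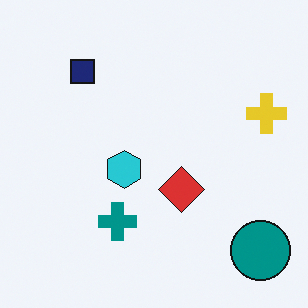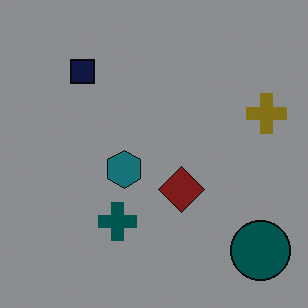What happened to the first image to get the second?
The image was noticeably darkened.

Every pixel — background and shapes alike — is uniformly darkened.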